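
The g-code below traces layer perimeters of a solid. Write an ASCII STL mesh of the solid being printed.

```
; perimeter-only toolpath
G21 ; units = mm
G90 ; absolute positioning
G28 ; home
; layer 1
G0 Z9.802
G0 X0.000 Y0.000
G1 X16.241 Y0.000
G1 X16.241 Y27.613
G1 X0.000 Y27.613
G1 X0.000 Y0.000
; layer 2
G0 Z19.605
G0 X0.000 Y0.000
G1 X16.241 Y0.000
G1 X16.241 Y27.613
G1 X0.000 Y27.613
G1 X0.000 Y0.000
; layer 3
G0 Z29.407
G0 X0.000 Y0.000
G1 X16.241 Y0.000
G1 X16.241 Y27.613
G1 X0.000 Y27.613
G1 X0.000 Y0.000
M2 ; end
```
solid part
  facet normal 0.0000 0.0000 -1.0000
    outer loop
      vertex 16.241 27.613 0.000
      vertex 16.241 0.000 0.000
      vertex 0.000 0.000 0.000
    endloop
  endfacet
  facet normal 0.0000 0.0000 -1.0000
    outer loop
      vertex 0.000 27.613 0.000
      vertex 16.241 27.613 0.000
      vertex 0.000 0.000 0.000
    endloop
  endfacet
  facet normal 0.0000 0.0000 1.0000
    outer loop
      vertex 0.000 0.000 29.407
      vertex 16.241 0.000 29.407
      vertex 16.241 27.613 29.407
    endloop
  endfacet
  facet normal 0.0000 0.0000 1.0000
    outer loop
      vertex 0.000 0.000 29.407
      vertex 16.241 27.613 29.407
      vertex 0.000 27.613 29.407
    endloop
  endfacet
  facet normal 0.0000 -1.0000 0.0000
    outer loop
      vertex 0.000 0.000 0.000
      vertex 16.241 0.000 0.000
      vertex 16.241 0.000 29.407
    endloop
  endfacet
  facet normal 0.0000 -1.0000 0.0000
    outer loop
      vertex 0.000 0.000 0.000
      vertex 16.241 0.000 29.407
      vertex 0.000 0.000 29.407
    endloop
  endfacet
  facet normal 0.0000 1.0000 0.0000
    outer loop
      vertex 16.241 27.613 29.407
      vertex 16.241 27.613 0.000
      vertex 0.000 27.613 0.000
    endloop
  endfacet
  facet normal 0.0000 1.0000 0.0000
    outer loop
      vertex 0.000 27.613 29.407
      vertex 16.241 27.613 29.407
      vertex 0.000 27.613 0.000
    endloop
  endfacet
  facet normal -1.0000 0.0000 0.0000
    outer loop
      vertex 0.000 27.613 29.407
      vertex 0.000 27.613 0.000
      vertex 0.000 0.000 0.000
    endloop
  endfacet
  facet normal -1.0000 0.0000 0.0000
    outer loop
      vertex 0.000 0.000 29.407
      vertex 0.000 27.613 29.407
      vertex 0.000 0.000 0.000
    endloop
  endfacet
  facet normal 1.0000 0.0000 0.0000
    outer loop
      vertex 16.241 0.000 0.000
      vertex 16.241 27.613 0.000
      vertex 16.241 27.613 29.407
    endloop
  endfacet
  facet normal 1.0000 0.0000 0.0000
    outer loop
      vertex 16.241 0.000 0.000
      vertex 16.241 27.613 29.407
      vertex 16.241 0.000 29.407
    endloop
  endfacet
endsolid part

The G0 Z moves step by Δz≈9.802 mm. Every layer's G1 loop is the same polygon, so the solid is a straight extrusion of it from z=0 to z≈29.4. Closing with flat bottom and top caps and triangulating gives 12 facets — a rectangular box, roughly 16.2 × 27.6 mm footprint and 29.4 mm tall.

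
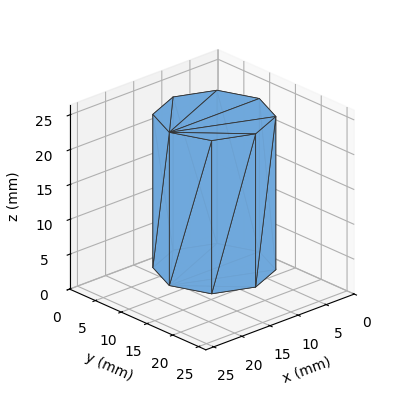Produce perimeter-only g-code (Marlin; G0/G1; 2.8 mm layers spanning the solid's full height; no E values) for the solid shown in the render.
Reading the render: the shape is a regular 8-sided prism (a cylinder approximated with 8 flat sides), circumscribed radius ≈ 8 mm, height ≈ 22 mm (dimensions read to the nearest mm from the axis ticks). For the g-code, the solid's height is divided into equal slices at the stated Δz and each level perimeter traced with G1 moves after a G0 lift.

; perimeter-only toolpath
G21 ; units = mm
G90 ; absolute positioning
G28 ; home
; layer 1
G0 Z2.8
G0 X16.0 Y8.0
G1 X13.7 Y13.7
G1 X8.0 Y16.0
G1 X2.3 Y13.7
G1 X0.0 Y8.0
G1 X2.3 Y2.3
G1 X8.0 Y0.0
G1 X13.7 Y2.3
G1 X16.0 Y8.0
; layer 2
G0 Z5.5
G0 X16.0 Y8.0
G1 X13.7 Y13.7
G1 X8.0 Y16.0
G1 X2.3 Y13.7
G1 X0.0 Y8.0
G1 X2.3 Y2.3
G1 X8.0 Y0.0
G1 X13.7 Y2.3
G1 X16.0 Y8.0
; layer 3
G0 Z8.2
G0 X16.0 Y8.0
G1 X13.7 Y13.7
G1 X8.0 Y16.0
G1 X2.3 Y13.7
G1 X0.0 Y8.0
G1 X2.3 Y2.3
G1 X8.0 Y0.0
G1 X13.7 Y2.3
G1 X16.0 Y8.0
; layer 4
G0 Z11.0
G0 X16.0 Y8.0
G1 X13.7 Y13.7
G1 X8.0 Y16.0
G1 X2.3 Y13.7
G1 X0.0 Y8.0
G1 X2.3 Y2.3
G1 X8.0 Y0.0
G1 X13.7 Y2.3
G1 X16.0 Y8.0
; layer 5
G0 Z13.8
G0 X16.0 Y8.0
G1 X13.7 Y13.7
G1 X8.0 Y16.0
G1 X2.3 Y13.7
G1 X0.0 Y8.0
G1 X2.3 Y2.3
G1 X8.0 Y0.0
G1 X13.7 Y2.3
G1 X16.0 Y8.0
; layer 6
G0 Z16.5
G0 X16.0 Y8.0
G1 X13.7 Y13.7
G1 X8.0 Y16.0
G1 X2.3 Y13.7
G1 X0.0 Y8.0
G1 X2.3 Y2.3
G1 X8.0 Y0.0
G1 X13.7 Y2.3
G1 X16.0 Y8.0
; layer 7
G0 Z19.2
G0 X16.0 Y8.0
G1 X13.7 Y13.7
G1 X8.0 Y16.0
G1 X2.3 Y13.7
G1 X0.0 Y8.0
G1 X2.3 Y2.3
G1 X8.0 Y0.0
G1 X13.7 Y2.3
G1 X16.0 Y8.0
; layer 8
G0 Z22.0
G0 X16.0 Y8.0
G1 X13.7 Y13.7
G1 X8.0 Y16.0
G1 X2.3 Y13.7
G1 X0.0 Y8.0
G1 X2.3 Y2.3
G1 X8.0 Y0.0
G1 X13.7 Y2.3
G1 X16.0 Y8.0
M2 ; end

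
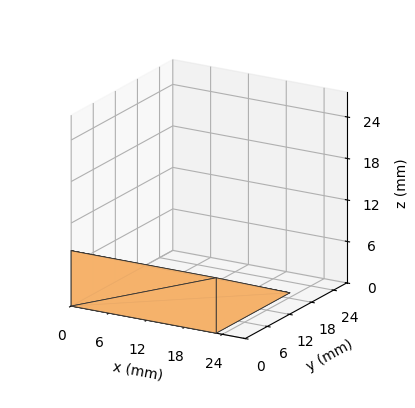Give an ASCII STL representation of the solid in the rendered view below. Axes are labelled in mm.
Reading the render: the shape is a wedge (ramp): 23 × 20 mm base, rising to 8 mm along the y=0 edge and sloping linearly to z=0 at y=20 (dimensions read to the nearest mm from the axis ticks). For the STL, each face is triangulated and given an outward normal.

solid part
  facet normal 0.0000 0.0000 -1.0000
    outer loop
      vertex 23.000 20.000 0.000
      vertex 23.000 0.000 0.000
      vertex 0.000 0.000 0.000
    endloop
  endfacet
  facet normal 0.0000 0.0000 -1.0000
    outer loop
      vertex 0.000 20.000 0.000
      vertex 23.000 20.000 0.000
      vertex 0.000 0.000 0.000
    endloop
  endfacet
  facet normal 0.0000 -1.0000 0.0000
    outer loop
      vertex 0.000 0.000 0.000
      vertex 23.000 0.000 0.000
      vertex 23.000 0.000 8.000
    endloop
  endfacet
  facet normal 0.0000 -1.0000 0.0000
    outer loop
      vertex 0.000 0.000 0.000
      vertex 23.000 0.000 8.000
      vertex 0.000 0.000 8.000
    endloop
  endfacet
  facet normal 0.0000 0.3714 0.9285
    outer loop
      vertex 0.000 0.000 8.000
      vertex 23.000 0.000 8.000
      vertex 23.000 20.000 0.000
    endloop
  endfacet
  facet normal 0.0000 0.3714 0.9285
    outer loop
      vertex 0.000 0.000 8.000
      vertex 23.000 20.000 0.000
      vertex 0.000 20.000 0.000
    endloop
  endfacet
  facet normal -1.0000 0.0000 0.0000
    outer loop
      vertex 0.000 0.000 8.000
      vertex 0.000 20.000 0.000
      vertex 0.000 0.000 0.000
    endloop
  endfacet
  facet normal 1.0000 0.0000 0.0000
    outer loop
      vertex 23.000 0.000 0.000
      vertex 23.000 20.000 0.000
      vertex 23.000 0.000 8.000
    endloop
  endfacet
endsolid part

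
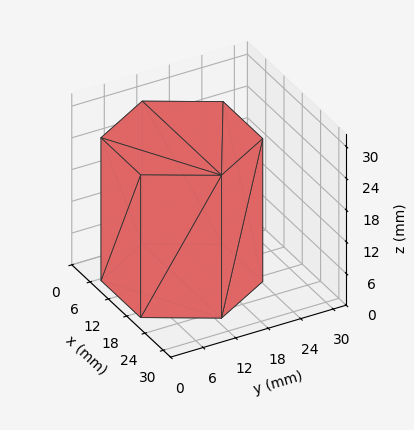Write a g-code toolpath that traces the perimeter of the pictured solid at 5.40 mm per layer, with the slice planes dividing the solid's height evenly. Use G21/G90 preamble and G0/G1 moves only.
Reading the render: the shape is a regular 6-sided prism (a cylinder approximated with 6 flat sides), circumscribed radius ≈ 13 mm, height ≈ 27 mm (dimensions read to the nearest mm from the axis ticks). For the g-code, the solid's height is divided into equal slices at the stated Δz and each level perimeter traced with G1 moves after a G0 lift.

; perimeter-only toolpath
G21 ; units = mm
G90 ; absolute positioning
G28 ; home
; layer 1
G0 Z5.40
G0 X26.00 Y13.00
G1 X19.50 Y24.26
G1 X6.50 Y24.26
G1 X0.00 Y13.00
G1 X6.50 Y1.74
G1 X19.50 Y1.74
G1 X26.00 Y13.00
; layer 2
G0 Z10.80
G0 X26.00 Y13.00
G1 X19.50 Y24.26
G1 X6.50 Y24.26
G1 X0.00 Y13.00
G1 X6.50 Y1.74
G1 X19.50 Y1.74
G1 X26.00 Y13.00
; layer 3
G0 Z16.20
G0 X26.00 Y13.00
G1 X19.50 Y24.26
G1 X6.50 Y24.26
G1 X0.00 Y13.00
G1 X6.50 Y1.74
G1 X19.50 Y1.74
G1 X26.00 Y13.00
; layer 4
G0 Z21.60
G0 X26.00 Y13.00
G1 X19.50 Y24.26
G1 X6.50 Y24.26
G1 X0.00 Y13.00
G1 X6.50 Y1.74
G1 X19.50 Y1.74
G1 X26.00 Y13.00
; layer 5
G0 Z27.00
G0 X26.00 Y13.00
G1 X19.50 Y24.26
G1 X6.50 Y24.26
G1 X0.00 Y13.00
G1 X6.50 Y1.74
G1 X19.50 Y1.74
G1 X26.00 Y13.00
M2 ; end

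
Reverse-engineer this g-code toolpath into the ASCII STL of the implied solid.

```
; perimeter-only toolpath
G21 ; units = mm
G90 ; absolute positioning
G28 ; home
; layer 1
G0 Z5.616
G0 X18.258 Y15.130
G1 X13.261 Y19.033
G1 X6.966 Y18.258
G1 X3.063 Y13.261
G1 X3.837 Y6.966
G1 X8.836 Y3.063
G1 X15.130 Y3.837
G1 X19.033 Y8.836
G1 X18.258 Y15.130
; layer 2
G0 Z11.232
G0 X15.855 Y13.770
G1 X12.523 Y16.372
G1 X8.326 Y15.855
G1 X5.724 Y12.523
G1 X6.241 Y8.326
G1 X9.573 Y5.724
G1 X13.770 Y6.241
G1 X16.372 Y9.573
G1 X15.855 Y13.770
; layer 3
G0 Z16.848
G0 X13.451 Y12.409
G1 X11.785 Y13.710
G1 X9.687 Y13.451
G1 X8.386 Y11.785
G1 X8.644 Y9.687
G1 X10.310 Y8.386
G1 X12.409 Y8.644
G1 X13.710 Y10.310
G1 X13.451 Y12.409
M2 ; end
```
solid part
  facet normal 0.0000 0.0000 -1.0000
    outer loop
      vertex 5.605 20.662 0.000
      vertex 13.998 21.695 0.000
      vertex 20.662 16.491 0.000
    endloop
  endfacet
  facet normal 0.0000 0.0000 -1.0000
    outer loop
      vertex 0.401 13.998 0.000
      vertex 5.605 20.662 0.000
      vertex 20.662 16.491 0.000
    endloop
  endfacet
  facet normal 0.0000 0.0000 -1.0000
    outer loop
      vertex 1.434 5.605 0.000
      vertex 0.401 13.998 0.000
      vertex 20.662 16.491 0.000
    endloop
  endfacet
  facet normal 0.0000 0.0000 -1.0000
    outer loop
      vertex 8.098 0.401 0.000
      vertex 1.434 5.605 0.000
      vertex 20.662 16.491 0.000
    endloop
  endfacet
  facet normal 0.0000 0.0000 -1.0000
    outer loop
      vertex 16.491 1.434 0.000
      vertex 8.098 0.401 0.000
      vertex 20.662 16.491 0.000
    endloop
  endfacet
  facet normal 0.0000 0.0000 -1.0000
    outer loop
      vertex 21.695 8.098 0.000
      vertex 16.491 1.434 0.000
      vertex 20.662 16.491 0.000
    endloop
  endfacet
  facet normal 0.5603 0.7176 0.4137
    outer loop
      vertex 20.662 16.491 0.000
      vertex 13.998 21.695 0.000
      vertex 11.048 11.048 22.464
    endloop
  endfacet
  facet normal -0.1112 0.9036 0.4137
    outer loop
      vertex 13.998 21.695 0.000
      vertex 5.605 20.662 0.000
      vertex 11.048 11.048 22.464
    endloop
  endfacet
  facet normal -0.7176 0.5603 0.4137
    outer loop
      vertex 5.605 20.662 0.000
      vertex 0.401 13.998 0.000
      vertex 11.048 11.048 22.464
    endloop
  endfacet
  facet normal -0.9036 -0.1112 0.4137
    outer loop
      vertex 0.401 13.998 0.000
      vertex 1.434 5.605 0.000
      vertex 11.048 11.048 22.464
    endloop
  endfacet
  facet normal -0.5603 -0.7176 0.4137
    outer loop
      vertex 1.434 5.605 0.000
      vertex 8.098 0.401 0.000
      vertex 11.048 11.048 22.464
    endloop
  endfacet
  facet normal 0.1112 -0.9036 0.4137
    outer loop
      vertex 8.098 0.401 0.000
      vertex 16.491 1.434 0.000
      vertex 11.048 11.048 22.464
    endloop
  endfacet
  facet normal 0.7176 -0.5603 0.4137
    outer loop
      vertex 16.491 1.434 0.000
      vertex 21.695 8.098 0.000
      vertex 11.048 11.048 22.464
    endloop
  endfacet
  facet normal 0.9036 0.1112 0.4137
    outer loop
      vertex 21.695 8.098 0.000
      vertex 20.662 16.491 0.000
      vertex 11.048 11.048 22.464
    endloop
  endfacet
endsolid part

The G0 Z moves step by Δz≈5.616 mm. The G1 loops shrink linearly with z, so the solid tapers from its base footprint up to z≈22.5. Closing with a flat bottom cap and the tapered top and triangulating gives 14 facets — a regular 8-sided pyramid, base circumscribed radius ≈ 11 mm, apex at z ≈ 22.5 mm.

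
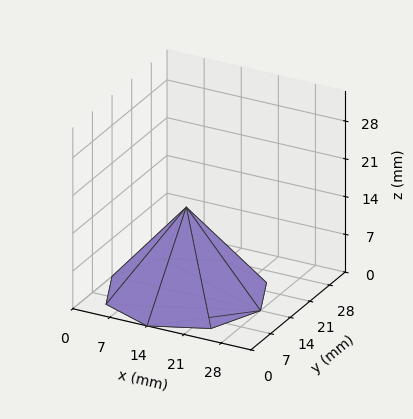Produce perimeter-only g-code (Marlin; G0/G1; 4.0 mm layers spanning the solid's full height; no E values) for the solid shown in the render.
Reading the render: the shape is a regular 8-sided pyramid, base circumscribed radius ≈ 14 mm, apex at z ≈ 16 mm (dimensions read to the nearest mm from the axis ticks). For the g-code, the solid's height is divided into equal slices at the stated Δz and each level perimeter traced with G1 moves after a G0 lift.

; perimeter-only toolpath
G21 ; units = mm
G90 ; absolute positioning
G28 ; home
; layer 1
G0 Z4.0
G0 X24.5 Y14.0
G1 X21.4 Y21.4
G1 X14.0 Y24.5
G1 X6.6 Y21.4
G1 X3.5 Y14.0
G1 X6.6 Y6.6
G1 X14.0 Y3.5
G1 X21.4 Y6.6
G1 X24.5 Y14.0
; layer 2
G0 Z8.0
G0 X21.0 Y14.0
G1 X18.9 Y18.9
G1 X14.0 Y21.0
G1 X9.1 Y18.9
G1 X7.0 Y14.0
G1 X9.1 Y9.1
G1 X14.0 Y7.0
G1 X18.9 Y9.1
G1 X21.0 Y14.0
; layer 3
G0 Z12.0
G0 X17.5 Y14.0
G1 X16.5 Y16.5
G1 X14.0 Y17.5
G1 X11.5 Y16.5
G1 X10.5 Y14.0
G1 X11.5 Y11.5
G1 X14.0 Y10.5
G1 X16.5 Y11.5
G1 X17.5 Y14.0
M2 ; end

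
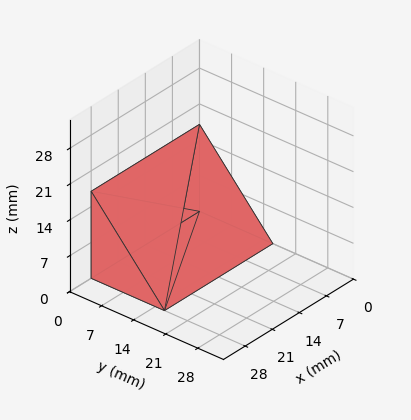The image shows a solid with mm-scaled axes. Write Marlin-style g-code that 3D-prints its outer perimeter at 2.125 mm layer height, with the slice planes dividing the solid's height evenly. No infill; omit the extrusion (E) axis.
Reading the render: the shape is a wedge (ramp): 28 × 16 mm base, rising to 17 mm along the y=0 edge and sloping linearly to z=0 at y=16 (dimensions read to the nearest mm from the axis ticks). For the g-code, the solid's height is divided into equal slices at the stated Δz and each level perimeter traced with G1 moves after a G0 lift.

; perimeter-only toolpath
G21 ; units = mm
G90 ; absolute positioning
G28 ; home
; layer 1
G0 Z2.125
G0 X0.000 Y0.000
G1 X28.000 Y0.000
G1 X28.000 Y14.000
G1 X0.000 Y14.000
G1 X0.000 Y0.000
; layer 2
G0 Z4.250
G0 X0.000 Y0.000
G1 X28.000 Y0.000
G1 X28.000 Y12.000
G1 X0.000 Y12.000
G1 X0.000 Y0.000
; layer 3
G0 Z6.375
G0 X0.000 Y0.000
G1 X28.000 Y0.000
G1 X28.000 Y10.000
G1 X0.000 Y10.000
G1 X0.000 Y0.000
; layer 4
G0 Z8.500
G0 X0.000 Y0.000
G1 X28.000 Y0.000
G1 X28.000 Y8.000
G1 X0.000 Y8.000
G1 X0.000 Y0.000
; layer 5
G0 Z10.625
G0 X0.000 Y0.000
G1 X28.000 Y0.000
G1 X28.000 Y6.000
G1 X0.000 Y6.000
G1 X0.000 Y0.000
; layer 6
G0 Z12.750
G0 X0.000 Y0.000
G1 X28.000 Y0.000
G1 X28.000 Y4.000
G1 X0.000 Y4.000
G1 X0.000 Y0.000
; layer 7
G0 Z14.875
G0 X0.000 Y0.000
G1 X28.000 Y0.000
G1 X28.000 Y2.000
G1 X0.000 Y2.000
G1 X0.000 Y0.000
M2 ; end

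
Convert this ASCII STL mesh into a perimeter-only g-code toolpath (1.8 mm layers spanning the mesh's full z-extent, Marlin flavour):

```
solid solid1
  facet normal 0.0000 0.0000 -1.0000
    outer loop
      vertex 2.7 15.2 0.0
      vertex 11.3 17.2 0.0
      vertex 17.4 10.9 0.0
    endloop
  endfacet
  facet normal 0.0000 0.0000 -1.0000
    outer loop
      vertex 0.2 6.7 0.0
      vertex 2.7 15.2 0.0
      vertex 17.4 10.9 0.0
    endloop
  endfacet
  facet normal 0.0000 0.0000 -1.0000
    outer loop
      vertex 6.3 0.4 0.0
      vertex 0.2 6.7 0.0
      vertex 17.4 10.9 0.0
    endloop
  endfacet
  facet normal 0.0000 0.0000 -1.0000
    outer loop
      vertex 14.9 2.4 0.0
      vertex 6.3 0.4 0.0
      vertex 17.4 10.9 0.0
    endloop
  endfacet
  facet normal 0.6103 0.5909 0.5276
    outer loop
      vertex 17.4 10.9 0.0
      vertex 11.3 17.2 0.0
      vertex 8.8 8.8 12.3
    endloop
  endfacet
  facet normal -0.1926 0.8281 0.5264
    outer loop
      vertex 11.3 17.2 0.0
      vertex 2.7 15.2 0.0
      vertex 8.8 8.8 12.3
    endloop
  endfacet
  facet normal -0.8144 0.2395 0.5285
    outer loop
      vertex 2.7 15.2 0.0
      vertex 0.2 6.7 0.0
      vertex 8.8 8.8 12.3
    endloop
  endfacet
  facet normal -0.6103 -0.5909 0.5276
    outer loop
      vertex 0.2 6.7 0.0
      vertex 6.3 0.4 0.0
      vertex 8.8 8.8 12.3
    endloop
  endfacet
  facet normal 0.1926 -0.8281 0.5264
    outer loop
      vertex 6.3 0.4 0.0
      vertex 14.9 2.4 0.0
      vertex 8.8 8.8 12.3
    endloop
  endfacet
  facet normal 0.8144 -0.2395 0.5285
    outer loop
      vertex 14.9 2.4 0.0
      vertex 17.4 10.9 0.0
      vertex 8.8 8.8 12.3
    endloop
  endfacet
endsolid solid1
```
; perimeter-only toolpath
G21 ; units = mm
G90 ; absolute positioning
G28 ; home
; layer 1
G0 Z1.8
G0 X16.2 Y10.6
G1 X10.9 Y16.0
G1 X3.6 Y14.3
G1 X1.4 Y7.0
G1 X6.7 Y1.6
G1 X14.0 Y3.3
G1 X16.2 Y10.6
; layer 2
G0 Z3.5
G0 X14.9 Y10.3
G1 X10.6 Y14.8
G1 X4.4 Y13.4
G1 X2.7 Y7.3
G1 X7.0 Y2.8
G1 X13.2 Y4.2
G1 X14.9 Y10.3
; layer 3
G0 Z5.3
G0 X13.7 Y10.0
G1 X10.2 Y13.6
G1 X5.3 Y12.5
G1 X3.9 Y7.6
G1 X7.4 Y4.0
G1 X12.3 Y5.1
G1 X13.7 Y10.0
; layer 4
G0 Z7.0
G0 X12.5 Y9.7
G1 X9.9 Y12.4
G1 X6.2 Y11.5
G1 X5.1 Y7.9
G1 X7.7 Y5.2
G1 X11.4 Y6.1
G1 X12.5 Y9.7
; layer 5
G0 Z8.8
G0 X11.3 Y9.4
G1 X9.5 Y11.2
G1 X7.1 Y10.6
G1 X6.3 Y8.2
G1 X8.1 Y6.4
G1 X10.5 Y7.0
G1 X11.3 Y9.4
; layer 6
G0 Z10.5
G0 X10.0 Y9.1
G1 X9.2 Y10.0
G1 X7.9 Y9.7
G1 X7.6 Y8.5
G1 X8.4 Y7.6
G1 X9.7 Y7.9
G1 X10.0 Y9.1
M2 ; end

The solid is a regular 6-sided pyramid, base circumscribed radius ≈ 8.8 mm, apex at z ≈ 12.3 mm. Slicing at Δz = 1.8 mm — 7 equal slices spanning the solid's height, so layer i sits at z = i·h/7 — gives 6 non-empty perimeters. Each is a 6-segment closed polygon; G0 lifts to the layer z and rapids to the start vertex, then G1 traces the edges. The cross-section shrinks linearly with z (the slice at the apex is degenerate and omitted).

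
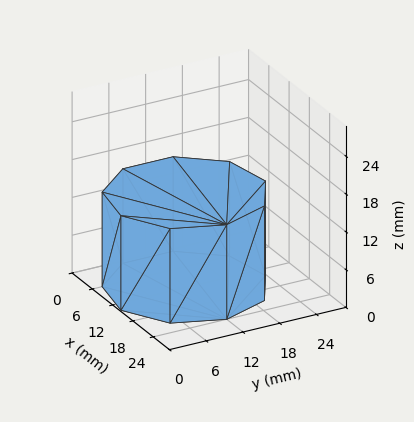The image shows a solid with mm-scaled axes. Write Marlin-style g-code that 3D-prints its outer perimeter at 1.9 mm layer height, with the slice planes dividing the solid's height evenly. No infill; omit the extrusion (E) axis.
Reading the render: the shape is a regular 9-sided prism (a cylinder approximated with 9 flat sides), circumscribed radius ≈ 12 mm, height ≈ 15 mm (dimensions read to the nearest mm from the axis ticks). For the g-code, the solid's height is divided into equal slices at the stated Δz and each level perimeter traced with G1 moves after a G0 lift.

; perimeter-only toolpath
G21 ; units = mm
G90 ; absolute positioning
G28 ; home
; layer 1
G0 Z1.9
G0 X24.0 Y12.0
G1 X21.2 Y19.7
G1 X14.1 Y23.8
G1 X6.0 Y22.4
G1 X0.7 Y16.1
G1 X0.7 Y7.9
G1 X6.0 Y1.6
G1 X14.1 Y0.2
G1 X21.2 Y4.3
G1 X24.0 Y12.0
; layer 2
G0 Z3.8
G0 X24.0 Y12.0
G1 X21.2 Y19.7
G1 X14.1 Y23.8
G1 X6.0 Y22.4
G1 X0.7 Y16.1
G1 X0.7 Y7.9
G1 X6.0 Y1.6
G1 X14.1 Y0.2
G1 X21.2 Y4.3
G1 X24.0 Y12.0
; layer 3
G0 Z5.6
G0 X24.0 Y12.0
G1 X21.2 Y19.7
G1 X14.1 Y23.8
G1 X6.0 Y22.4
G1 X0.7 Y16.1
G1 X0.7 Y7.9
G1 X6.0 Y1.6
G1 X14.1 Y0.2
G1 X21.2 Y4.3
G1 X24.0 Y12.0
; layer 4
G0 Z7.5
G0 X24.0 Y12.0
G1 X21.2 Y19.7
G1 X14.1 Y23.8
G1 X6.0 Y22.4
G1 X0.7 Y16.1
G1 X0.7 Y7.9
G1 X6.0 Y1.6
G1 X14.1 Y0.2
G1 X21.2 Y4.3
G1 X24.0 Y12.0
; layer 5
G0 Z9.4
G0 X24.0 Y12.0
G1 X21.2 Y19.7
G1 X14.1 Y23.8
G1 X6.0 Y22.4
G1 X0.7 Y16.1
G1 X0.7 Y7.9
G1 X6.0 Y1.6
G1 X14.1 Y0.2
G1 X21.2 Y4.3
G1 X24.0 Y12.0
; layer 6
G0 Z11.2
G0 X24.0 Y12.0
G1 X21.2 Y19.7
G1 X14.1 Y23.8
G1 X6.0 Y22.4
G1 X0.7 Y16.1
G1 X0.7 Y7.9
G1 X6.0 Y1.6
G1 X14.1 Y0.2
G1 X21.2 Y4.3
G1 X24.0 Y12.0
; layer 7
G0 Z13.1
G0 X24.0 Y12.0
G1 X21.2 Y19.7
G1 X14.1 Y23.8
G1 X6.0 Y22.4
G1 X0.7 Y16.1
G1 X0.7 Y7.9
G1 X6.0 Y1.6
G1 X14.1 Y0.2
G1 X21.2 Y4.3
G1 X24.0 Y12.0
; layer 8
G0 Z15.0
G0 X24.0 Y12.0
G1 X21.2 Y19.7
G1 X14.1 Y23.8
G1 X6.0 Y22.4
G1 X0.7 Y16.1
G1 X0.7 Y7.9
G1 X6.0 Y1.6
G1 X14.1 Y0.2
G1 X21.2 Y4.3
G1 X24.0 Y12.0
M2 ; end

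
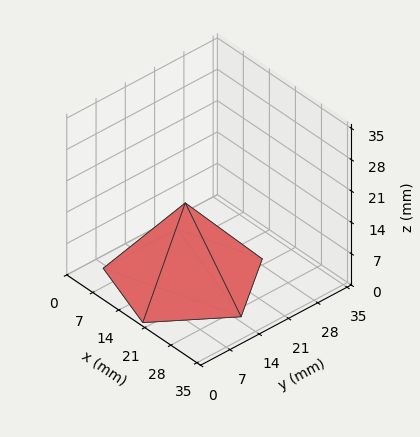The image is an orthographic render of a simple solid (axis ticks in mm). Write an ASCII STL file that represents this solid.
Reading the render: the shape is a regular 5-sided pyramid, base circumscribed radius ≈ 15 mm, apex at z ≈ 17 mm (dimensions read to the nearest mm from the axis ticks). For the STL, each face is triangulated and given an outward normal.

solid part
  facet normal 0.0000 0.0000 -1.0000
    outer loop
      vertex 2.86 23.82 0.00
      vertex 19.64 29.27 0.00
      vertex 30.00 15.00 0.00
    endloop
  endfacet
  facet normal 0.0000 0.0000 -1.0000
    outer loop
      vertex 2.86 6.18 0.00
      vertex 2.86 23.82 0.00
      vertex 30.00 15.00 0.00
    endloop
  endfacet
  facet normal 0.0000 0.0000 -1.0000
    outer loop
      vertex 19.64 0.73 0.00
      vertex 2.86 6.18 0.00
      vertex 30.00 15.00 0.00
    endloop
  endfacet
  facet normal 0.6586 0.4781 0.5811
    outer loop
      vertex 30.00 15.00 0.00
      vertex 19.64 29.27 0.00
      vertex 15.00 15.00 17.00
    endloop
  endfacet
  facet normal -0.2514 0.7740 0.5811
    outer loop
      vertex 19.64 29.27 0.00
      vertex 2.86 23.82 0.00
      vertex 15.00 15.00 17.00
    endloop
  endfacet
  facet normal -0.8138 0.0000 0.5811
    outer loop
      vertex 2.86 23.82 0.00
      vertex 2.86 6.18 0.00
      vertex 15.00 15.00 17.00
    endloop
  endfacet
  facet normal -0.2514 -0.7740 0.5811
    outer loop
      vertex 2.86 6.18 0.00
      vertex 19.64 0.73 0.00
      vertex 15.00 15.00 17.00
    endloop
  endfacet
  facet normal 0.6586 -0.4781 0.5811
    outer loop
      vertex 19.64 0.73 0.00
      vertex 30.00 15.00 0.00
      vertex 15.00 15.00 17.00
    endloop
  endfacet
endsolid part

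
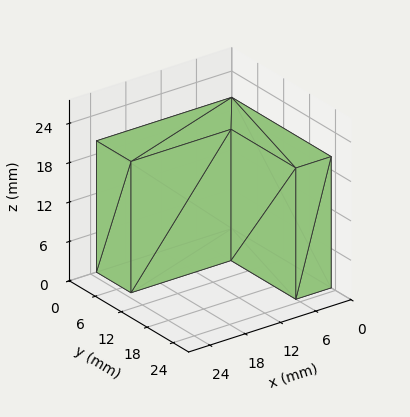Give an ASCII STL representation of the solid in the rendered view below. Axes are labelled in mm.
Reading the render: the shape is an L-shaped prism: outer 23 × 23 mm, arm thicknesses ≈ 8 mm (horizontal) and 6 mm (vertical), extruded 20 mm in z (dimensions read to the nearest mm from the axis ticks). For the STL, each face is triangulated and given an outward normal.

solid part
  facet normal 0.0000 0.0000 -1.0000
    outer loop
      vertex 23.00 8.00 0.00
      vertex 23.00 0.00 0.00
      vertex 0.00 0.00 0.00
    endloop
  endfacet
  facet normal 0.0000 0.0000 -1.0000
    outer loop
      vertex 6.00 8.00 0.00
      vertex 23.00 8.00 0.00
      vertex 0.00 0.00 0.00
    endloop
  endfacet
  facet normal 0.0000 0.0000 -1.0000
    outer loop
      vertex 6.00 23.00 0.00
      vertex 6.00 8.00 0.00
      vertex 0.00 0.00 0.00
    endloop
  endfacet
  facet normal 0.0000 0.0000 -1.0000
    outer loop
      vertex 0.00 23.00 0.00
      vertex 6.00 23.00 0.00
      vertex 0.00 0.00 0.00
    endloop
  endfacet
  facet normal 0.0000 0.0000 1.0000
    outer loop
      vertex 0.00 0.00 20.00
      vertex 23.00 0.00 20.00
      vertex 23.00 8.00 20.00
    endloop
  endfacet
  facet normal 0.0000 0.0000 1.0000
    outer loop
      vertex 0.00 0.00 20.00
      vertex 23.00 8.00 20.00
      vertex 6.00 8.00 20.00
    endloop
  endfacet
  facet normal 0.0000 0.0000 1.0000
    outer loop
      vertex 0.00 0.00 20.00
      vertex 6.00 8.00 20.00
      vertex 6.00 23.00 20.00
    endloop
  endfacet
  facet normal 0.0000 0.0000 1.0000
    outer loop
      vertex 0.00 0.00 20.00
      vertex 6.00 23.00 20.00
      vertex 0.00 23.00 20.00
    endloop
  endfacet
  facet normal 0.0000 -1.0000 0.0000
    outer loop
      vertex 0.00 0.00 0.00
      vertex 23.00 0.00 0.00
      vertex 23.00 0.00 20.00
    endloop
  endfacet
  facet normal 0.0000 -1.0000 0.0000
    outer loop
      vertex 0.00 0.00 0.00
      vertex 23.00 0.00 20.00
      vertex 0.00 0.00 20.00
    endloop
  endfacet
  facet normal 1.0000 0.0000 0.0000
    outer loop
      vertex 23.00 0.00 0.00
      vertex 23.00 8.00 0.00
      vertex 23.00 8.00 20.00
    endloop
  endfacet
  facet normal 1.0000 0.0000 0.0000
    outer loop
      vertex 23.00 0.00 0.00
      vertex 23.00 8.00 20.00
      vertex 23.00 0.00 20.00
    endloop
  endfacet
  facet normal 0.0000 1.0000 0.0000
    outer loop
      vertex 23.00 8.00 0.00
      vertex 6.00 8.00 0.00
      vertex 6.00 8.00 20.00
    endloop
  endfacet
  facet normal 0.0000 1.0000 0.0000
    outer loop
      vertex 23.00 8.00 0.00
      vertex 6.00 8.00 20.00
      vertex 23.00 8.00 20.00
    endloop
  endfacet
  facet normal 1.0000 0.0000 0.0000
    outer loop
      vertex 6.00 8.00 0.00
      vertex 6.00 23.00 0.00
      vertex 6.00 23.00 20.00
    endloop
  endfacet
  facet normal 1.0000 0.0000 0.0000
    outer loop
      vertex 6.00 8.00 0.00
      vertex 6.00 23.00 20.00
      vertex 6.00 8.00 20.00
    endloop
  endfacet
  facet normal 0.0000 1.0000 0.0000
    outer loop
      vertex 6.00 23.00 0.00
      vertex 0.00 23.00 0.00
      vertex 0.00 23.00 20.00
    endloop
  endfacet
  facet normal 0.0000 1.0000 0.0000
    outer loop
      vertex 6.00 23.00 0.00
      vertex 0.00 23.00 20.00
      vertex 6.00 23.00 20.00
    endloop
  endfacet
  facet normal -1.0000 0.0000 0.0000
    outer loop
      vertex 0.00 23.00 0.00
      vertex 0.00 0.00 0.00
      vertex 0.00 0.00 20.00
    endloop
  endfacet
  facet normal -1.0000 0.0000 0.0000
    outer loop
      vertex 0.00 23.00 0.00
      vertex 0.00 0.00 20.00
      vertex 0.00 23.00 20.00
    endloop
  endfacet
endsolid part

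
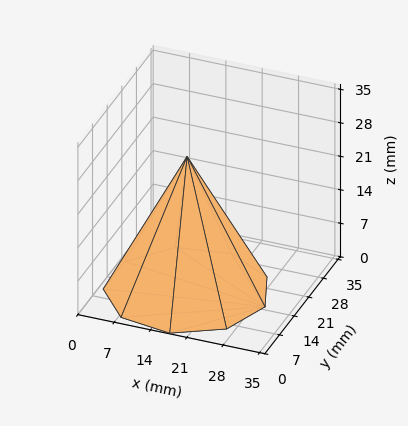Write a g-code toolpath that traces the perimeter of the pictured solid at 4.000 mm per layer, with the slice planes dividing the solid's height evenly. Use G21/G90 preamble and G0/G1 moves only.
Reading the render: the shape is a regular 9-sided pyramid, base circumscribed radius ≈ 15 mm, apex at z ≈ 28 mm (dimensions read to the nearest mm from the axis ticks). For the g-code, the solid's height is divided into equal slices at the stated Δz and each level perimeter traced with G1 moves after a G0 lift.

; perimeter-only toolpath
G21 ; units = mm
G90 ; absolute positioning
G28 ; home
; layer 1
G0 Z4.000
G0 X27.857 Y15.000
G1 X24.849 Y23.265
G1 X17.233 Y27.662
G1 X8.571 Y26.134
G1 X2.919 Y19.397
G1 X2.919 Y10.603
G1 X8.571 Y3.866
G1 X17.233 Y2.338
G1 X24.849 Y6.735
G1 X27.857 Y15.000
; layer 2
G0 Z8.000
G0 X25.714 Y15.000
G1 X23.208 Y21.887
G1 X16.861 Y25.551
G1 X9.643 Y24.279
G1 X4.932 Y18.664
G1 X4.932 Y11.336
G1 X9.643 Y5.721
G1 X16.861 Y4.449
G1 X23.208 Y8.113
G1 X25.714 Y15.000
; layer 3
G0 Z12.000
G0 X23.571 Y15.000
G1 X21.566 Y20.510
G1 X16.489 Y23.441
G1 X10.714 Y22.423
G1 X6.946 Y17.931
G1 X6.946 Y12.069
G1 X10.714 Y7.577
G1 X16.489 Y6.559
G1 X21.566 Y9.490
G1 X23.571 Y15.000
; layer 4
G0 Z16.000
G0 X21.429 Y15.000
G1 X19.925 Y19.132
G1 X16.116 Y21.331
G1 X11.786 Y20.567
G1 X8.959 Y17.199
G1 X8.959 Y12.801
G1 X11.786 Y9.433
G1 X16.116 Y8.669
G1 X19.925 Y10.868
G1 X21.429 Y15.000
; layer 5
G0 Z20.000
G0 X19.286 Y15.000
G1 X18.283 Y17.755
G1 X15.744 Y19.221
G1 X12.857 Y18.711
G1 X10.973 Y16.466
G1 X10.973 Y13.534
G1 X12.857 Y11.289
G1 X15.744 Y10.779
G1 X18.283 Y12.245
G1 X19.286 Y15.000
; layer 6
G0 Z24.000
G0 X17.143 Y15.000
G1 X16.642 Y16.377
G1 X15.372 Y17.110
G1 X13.929 Y16.856
G1 X12.986 Y15.733
G1 X12.986 Y14.267
G1 X13.929 Y13.144
G1 X15.372 Y12.890
G1 X16.642 Y13.623
G1 X17.143 Y15.000
M2 ; end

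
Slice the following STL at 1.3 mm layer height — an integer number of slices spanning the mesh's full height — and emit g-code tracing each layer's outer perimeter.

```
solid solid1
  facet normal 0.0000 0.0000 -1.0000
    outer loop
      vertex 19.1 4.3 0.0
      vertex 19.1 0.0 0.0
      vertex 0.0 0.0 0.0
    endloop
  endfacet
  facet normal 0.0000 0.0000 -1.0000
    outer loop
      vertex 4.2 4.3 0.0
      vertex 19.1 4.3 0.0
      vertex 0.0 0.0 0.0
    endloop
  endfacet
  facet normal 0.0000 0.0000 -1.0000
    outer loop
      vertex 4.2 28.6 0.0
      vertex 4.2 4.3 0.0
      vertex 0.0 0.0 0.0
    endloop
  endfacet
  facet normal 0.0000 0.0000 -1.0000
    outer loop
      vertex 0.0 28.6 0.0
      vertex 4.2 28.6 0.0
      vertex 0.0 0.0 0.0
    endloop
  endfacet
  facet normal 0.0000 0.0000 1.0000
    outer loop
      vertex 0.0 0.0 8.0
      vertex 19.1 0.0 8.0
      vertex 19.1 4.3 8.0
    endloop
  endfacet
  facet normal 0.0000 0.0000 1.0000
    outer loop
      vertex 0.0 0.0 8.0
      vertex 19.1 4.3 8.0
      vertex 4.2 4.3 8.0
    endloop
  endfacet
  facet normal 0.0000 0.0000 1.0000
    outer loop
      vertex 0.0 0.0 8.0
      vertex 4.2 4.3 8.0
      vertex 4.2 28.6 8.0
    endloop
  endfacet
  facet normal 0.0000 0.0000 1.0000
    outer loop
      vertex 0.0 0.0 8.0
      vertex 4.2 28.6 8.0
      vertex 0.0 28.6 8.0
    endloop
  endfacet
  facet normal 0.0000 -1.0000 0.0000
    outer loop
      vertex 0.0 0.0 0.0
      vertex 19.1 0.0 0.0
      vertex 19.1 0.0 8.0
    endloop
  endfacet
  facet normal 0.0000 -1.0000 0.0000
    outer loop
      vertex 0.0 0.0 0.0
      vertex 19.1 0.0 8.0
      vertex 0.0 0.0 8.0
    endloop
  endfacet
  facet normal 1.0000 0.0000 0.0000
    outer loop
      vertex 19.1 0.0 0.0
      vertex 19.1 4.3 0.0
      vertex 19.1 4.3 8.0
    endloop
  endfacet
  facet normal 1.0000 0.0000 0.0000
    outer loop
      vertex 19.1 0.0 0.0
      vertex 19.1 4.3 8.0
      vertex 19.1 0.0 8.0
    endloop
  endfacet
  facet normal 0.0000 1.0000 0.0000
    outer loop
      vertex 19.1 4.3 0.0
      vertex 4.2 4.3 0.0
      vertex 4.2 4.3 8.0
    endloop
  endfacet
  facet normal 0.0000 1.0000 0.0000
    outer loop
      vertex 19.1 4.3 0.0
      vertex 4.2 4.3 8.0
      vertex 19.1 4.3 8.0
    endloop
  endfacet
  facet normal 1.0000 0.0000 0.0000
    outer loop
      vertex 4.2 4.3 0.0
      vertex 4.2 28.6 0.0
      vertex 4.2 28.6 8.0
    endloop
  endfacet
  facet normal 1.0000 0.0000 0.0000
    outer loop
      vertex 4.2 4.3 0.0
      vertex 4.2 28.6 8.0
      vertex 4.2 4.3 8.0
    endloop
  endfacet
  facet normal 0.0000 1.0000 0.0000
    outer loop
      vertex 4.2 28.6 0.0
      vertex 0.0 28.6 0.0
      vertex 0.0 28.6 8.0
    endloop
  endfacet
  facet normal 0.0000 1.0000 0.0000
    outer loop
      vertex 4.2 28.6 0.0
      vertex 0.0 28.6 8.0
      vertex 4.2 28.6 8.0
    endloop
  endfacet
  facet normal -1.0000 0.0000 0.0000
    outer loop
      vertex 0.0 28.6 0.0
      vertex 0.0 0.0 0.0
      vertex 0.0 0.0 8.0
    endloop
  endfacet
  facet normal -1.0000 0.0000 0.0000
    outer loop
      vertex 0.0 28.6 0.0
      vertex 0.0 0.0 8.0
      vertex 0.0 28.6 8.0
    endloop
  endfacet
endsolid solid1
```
; perimeter-only toolpath
G21 ; units = mm
G90 ; absolute positioning
G28 ; home
; layer 1
G0 Z1.3
G0 X0.0 Y0.0
G1 X19.1 Y0.0
G1 X19.1 Y4.3
G1 X4.2 Y4.3
G1 X4.2 Y28.6
G1 X0.0 Y28.6
G1 X0.0 Y0.0
; layer 2
G0 Z2.7
G0 X0.0 Y0.0
G1 X19.1 Y0.0
G1 X19.1 Y4.3
G1 X4.2 Y4.3
G1 X4.2 Y28.6
G1 X0.0 Y28.6
G1 X0.0 Y0.0
; layer 3
G0 Z4.0
G0 X0.0 Y0.0
G1 X19.1 Y0.0
G1 X19.1 Y4.3
G1 X4.2 Y4.3
G1 X4.2 Y28.6
G1 X0.0 Y28.6
G1 X0.0 Y0.0
; layer 4
G0 Z5.3
G0 X0.0 Y0.0
G1 X19.1 Y0.0
G1 X19.1 Y4.3
G1 X4.2 Y4.3
G1 X4.2 Y28.6
G1 X0.0 Y28.6
G1 X0.0 Y0.0
; layer 5
G0 Z6.7
G0 X0.0 Y0.0
G1 X19.1 Y0.0
G1 X19.1 Y4.3
G1 X4.2 Y4.3
G1 X4.2 Y28.6
G1 X0.0 Y28.6
G1 X0.0 Y0.0
; layer 6
G0 Z8.0
G0 X0.0 Y0.0
G1 X19.1 Y0.0
G1 X19.1 Y4.3
G1 X4.2 Y4.3
G1 X4.2 Y28.6
G1 X0.0 Y28.6
G1 X0.0 Y0.0
M2 ; end

The solid is an L-shaped prism: outer 19.1 × 28.6 mm, arm thicknesses ≈ 4.3 mm (horizontal) and 4.2 mm (vertical), extruded 8 mm in z. Slicing at Δz = 1.3 mm — 6 equal slices spanning the solid's height, so layer i sits at z = i·h/6 — gives 6 non-empty perimeters. Each is a 6-segment closed polygon; G0 lifts to the layer z and rapids to the start vertex, then G1 traces the edges.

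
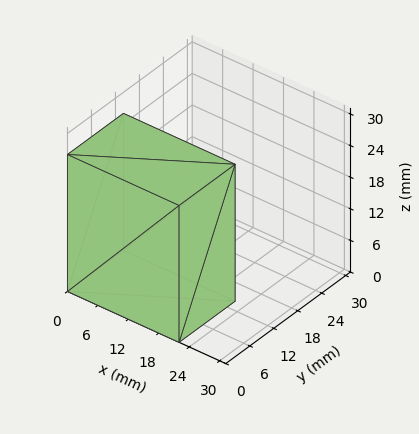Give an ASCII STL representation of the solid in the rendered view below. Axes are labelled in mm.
Reading the render: the shape is a rectangular box, roughly 22 × 14 mm footprint and 26 mm tall (dimensions read to the nearest mm from the axis ticks). For the STL, each face is triangulated and given an outward normal.

solid part
  facet normal 0.0000 0.0000 -1.0000
    outer loop
      vertex 22.00 14.00 0.00
      vertex 22.00 0.00 0.00
      vertex 0.00 0.00 0.00
    endloop
  endfacet
  facet normal 0.0000 0.0000 -1.0000
    outer loop
      vertex 0.00 14.00 0.00
      vertex 22.00 14.00 0.00
      vertex 0.00 0.00 0.00
    endloop
  endfacet
  facet normal 0.0000 0.0000 1.0000
    outer loop
      vertex 0.00 0.00 26.00
      vertex 22.00 0.00 26.00
      vertex 22.00 14.00 26.00
    endloop
  endfacet
  facet normal 0.0000 0.0000 1.0000
    outer loop
      vertex 0.00 0.00 26.00
      vertex 22.00 14.00 26.00
      vertex 0.00 14.00 26.00
    endloop
  endfacet
  facet normal 0.0000 -1.0000 0.0000
    outer loop
      vertex 0.00 0.00 0.00
      vertex 22.00 0.00 0.00
      vertex 22.00 0.00 26.00
    endloop
  endfacet
  facet normal 0.0000 -1.0000 0.0000
    outer loop
      vertex 0.00 0.00 0.00
      vertex 22.00 0.00 26.00
      vertex 0.00 0.00 26.00
    endloop
  endfacet
  facet normal 0.0000 1.0000 0.0000
    outer loop
      vertex 22.00 14.00 26.00
      vertex 22.00 14.00 0.00
      vertex 0.00 14.00 0.00
    endloop
  endfacet
  facet normal 0.0000 1.0000 0.0000
    outer loop
      vertex 0.00 14.00 26.00
      vertex 22.00 14.00 26.00
      vertex 0.00 14.00 0.00
    endloop
  endfacet
  facet normal -1.0000 0.0000 0.0000
    outer loop
      vertex 0.00 14.00 26.00
      vertex 0.00 14.00 0.00
      vertex 0.00 0.00 0.00
    endloop
  endfacet
  facet normal -1.0000 0.0000 0.0000
    outer loop
      vertex 0.00 0.00 26.00
      vertex 0.00 14.00 26.00
      vertex 0.00 0.00 0.00
    endloop
  endfacet
  facet normal 1.0000 0.0000 0.0000
    outer loop
      vertex 22.00 0.00 0.00
      vertex 22.00 14.00 0.00
      vertex 22.00 14.00 26.00
    endloop
  endfacet
  facet normal 1.0000 0.0000 0.0000
    outer loop
      vertex 22.00 0.00 0.00
      vertex 22.00 14.00 26.00
      vertex 22.00 0.00 26.00
    endloop
  endfacet
endsolid part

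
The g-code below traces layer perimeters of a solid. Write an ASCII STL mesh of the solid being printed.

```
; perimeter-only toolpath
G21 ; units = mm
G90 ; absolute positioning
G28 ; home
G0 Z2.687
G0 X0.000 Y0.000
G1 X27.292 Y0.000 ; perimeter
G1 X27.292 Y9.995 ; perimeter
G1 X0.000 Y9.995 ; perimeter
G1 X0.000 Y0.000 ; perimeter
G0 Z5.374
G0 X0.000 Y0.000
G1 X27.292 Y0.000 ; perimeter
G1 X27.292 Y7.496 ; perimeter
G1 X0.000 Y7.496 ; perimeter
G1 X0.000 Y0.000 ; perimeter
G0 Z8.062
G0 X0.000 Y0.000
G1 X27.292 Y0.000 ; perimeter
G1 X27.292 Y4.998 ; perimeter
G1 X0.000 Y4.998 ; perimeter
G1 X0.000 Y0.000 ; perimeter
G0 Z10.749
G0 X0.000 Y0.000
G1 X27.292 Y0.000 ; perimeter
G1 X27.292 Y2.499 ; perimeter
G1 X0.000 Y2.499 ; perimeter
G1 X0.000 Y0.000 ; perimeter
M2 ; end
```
solid part
  facet normal 0.0000 0.0000 -1.0000
    outer loop
      vertex 27.292 12.494 0.000
      vertex 27.292 0.000 0.000
      vertex 0.000 0.000 0.000
    endloop
  endfacet
  facet normal 0.0000 0.0000 -1.0000
    outer loop
      vertex 0.000 12.494 0.000
      vertex 27.292 12.494 0.000
      vertex 0.000 0.000 0.000
    endloop
  endfacet
  facet normal 0.0000 -1.0000 0.0000
    outer loop
      vertex 0.000 0.000 0.000
      vertex 27.292 0.000 0.000
      vertex 27.292 0.000 13.436
    endloop
  endfacet
  facet normal 0.0000 -1.0000 0.0000
    outer loop
      vertex 0.000 0.000 0.000
      vertex 27.292 0.000 13.436
      vertex 0.000 0.000 13.436
    endloop
  endfacet
  facet normal 0.0000 0.7323 0.6810
    outer loop
      vertex 0.000 0.000 13.436
      vertex 27.292 0.000 13.436
      vertex 27.292 12.494 0.000
    endloop
  endfacet
  facet normal 0.0000 0.7323 0.6810
    outer loop
      vertex 0.000 0.000 13.436
      vertex 27.292 12.494 0.000
      vertex 0.000 12.494 0.000
    endloop
  endfacet
  facet normal -1.0000 0.0000 0.0000
    outer loop
      vertex 0.000 0.000 13.436
      vertex 0.000 12.494 0.000
      vertex 0.000 0.000 0.000
    endloop
  endfacet
  facet normal 1.0000 0.0000 0.0000
    outer loop
      vertex 27.292 0.000 0.000
      vertex 27.292 12.494 0.000
      vertex 27.292 0.000 13.436
    endloop
  endfacet
endsolid part

The G0 Z moves step by Δz≈2.687 mm. The G1 loops shrink linearly with z, so the solid tapers from its base footprint up to z≈13.4. Closing with a flat bottom cap and the tapered top and triangulating gives 8 facets — a wedge (ramp): 27.3 × 12.5 mm base, rising to 13.4 mm along the y=0 edge and sloping linearly to z=0 at y=12.5.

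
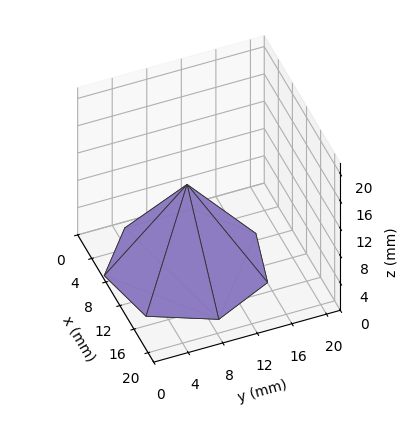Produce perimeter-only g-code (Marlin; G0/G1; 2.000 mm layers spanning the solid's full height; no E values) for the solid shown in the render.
Reading the render: the shape is a regular 7-sided pyramid, base circumscribed radius ≈ 9 mm, apex at z ≈ 12 mm (dimensions read to the nearest mm from the axis ticks). For the g-code, the solid's height is divided into equal slices at the stated Δz and each level perimeter traced with G1 moves after a G0 lift.

; perimeter-only toolpath
G21 ; units = mm
G90 ; absolute positioning
G28 ; home
; layer 1
G0 Z2.000
G0 X16.500 Y9.000
G1 X13.676 Y14.863
G1 X7.331 Y16.312
G1 X2.242 Y12.254
G1 X2.242 Y5.746
G1 X7.331 Y1.688
G1 X13.676 Y3.137
G1 X16.500 Y9.000
; layer 2
G0 Z4.000
G0 X15.000 Y9.000
G1 X12.741 Y13.691
G1 X7.665 Y14.849
G1 X3.594 Y11.603
G1 X3.594 Y6.397
G1 X7.665 Y3.151
G1 X12.741 Y4.309
G1 X15.000 Y9.000
; layer 3
G0 Z6.000
G0 X13.500 Y9.000
G1 X11.806 Y12.518
G1 X7.998 Y13.387
G1 X4.946 Y10.953
G1 X4.946 Y7.047
G1 X7.998 Y4.613
G1 X11.806 Y5.482
G1 X13.500 Y9.000
; layer 4
G0 Z8.000
G0 X12.000 Y9.000
G1 X10.870 Y11.345
G1 X8.332 Y11.925
G1 X6.297 Y10.302
G1 X6.297 Y7.698
G1 X8.332 Y6.075
G1 X10.870 Y6.655
G1 X12.000 Y9.000
; layer 5
G0 Z10.000
G0 X10.500 Y9.000
G1 X9.935 Y10.173
G1 X8.666 Y10.462
G1 X7.649 Y9.651
G1 X7.649 Y8.349
G1 X8.666 Y7.538
G1 X9.935 Y7.827
G1 X10.500 Y9.000
M2 ; end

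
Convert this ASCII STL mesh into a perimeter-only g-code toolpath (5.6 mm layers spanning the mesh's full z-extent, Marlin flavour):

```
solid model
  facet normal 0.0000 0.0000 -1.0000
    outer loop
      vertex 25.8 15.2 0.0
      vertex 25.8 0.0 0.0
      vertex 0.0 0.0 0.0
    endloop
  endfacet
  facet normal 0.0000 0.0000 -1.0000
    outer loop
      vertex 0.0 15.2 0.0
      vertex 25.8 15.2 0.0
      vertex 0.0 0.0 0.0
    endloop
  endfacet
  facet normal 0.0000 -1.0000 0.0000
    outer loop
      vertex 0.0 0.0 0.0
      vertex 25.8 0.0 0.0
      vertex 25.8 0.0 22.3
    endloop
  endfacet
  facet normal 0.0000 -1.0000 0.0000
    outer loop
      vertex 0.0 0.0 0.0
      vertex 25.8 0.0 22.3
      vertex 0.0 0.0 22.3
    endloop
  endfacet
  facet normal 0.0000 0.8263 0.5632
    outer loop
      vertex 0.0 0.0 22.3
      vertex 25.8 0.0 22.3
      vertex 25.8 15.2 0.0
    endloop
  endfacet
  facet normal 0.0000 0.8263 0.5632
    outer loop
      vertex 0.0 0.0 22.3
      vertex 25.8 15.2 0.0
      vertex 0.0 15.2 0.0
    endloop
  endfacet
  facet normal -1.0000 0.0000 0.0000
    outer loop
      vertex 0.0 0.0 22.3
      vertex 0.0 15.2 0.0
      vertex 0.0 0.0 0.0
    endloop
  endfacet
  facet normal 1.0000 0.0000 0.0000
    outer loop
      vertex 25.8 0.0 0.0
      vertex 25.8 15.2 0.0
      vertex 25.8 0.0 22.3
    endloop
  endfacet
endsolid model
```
; perimeter-only toolpath
G21 ; units = mm
G90 ; absolute positioning
G28 ; home
; layer 1
G0 Z5.6
G0 X0.0 Y0.0
G1 X25.8 Y0.0
G1 X25.8 Y11.4
G1 X0.0 Y11.4
G1 X0.0 Y0.0
; layer 2
G0 Z11.2
G0 X0.0 Y0.0
G1 X25.8 Y0.0
G1 X25.8 Y7.6
G1 X0.0 Y7.6
G1 X0.0 Y0.0
; layer 3
G0 Z16.7
G0 X0.0 Y0.0
G1 X25.8 Y0.0
G1 X25.8 Y3.8
G1 X0.0 Y3.8
G1 X0.0 Y0.0
M2 ; end

The solid is a wedge (ramp): 25.8 × 15.2 mm base, rising to 22.3 mm along the y=0 edge and sloping linearly to z=0 at y=15.2. Slicing at Δz = 5.6 mm — 4 equal slices spanning the solid's height, so layer i sits at z = i·h/4 — gives 3 non-empty perimeters. Each is a 4-segment closed polygon; G0 lifts to the layer z and rapids to the start vertex, then G1 traces the edges. The cross-section shrinks linearly with z (the slice at the apex is degenerate and omitted).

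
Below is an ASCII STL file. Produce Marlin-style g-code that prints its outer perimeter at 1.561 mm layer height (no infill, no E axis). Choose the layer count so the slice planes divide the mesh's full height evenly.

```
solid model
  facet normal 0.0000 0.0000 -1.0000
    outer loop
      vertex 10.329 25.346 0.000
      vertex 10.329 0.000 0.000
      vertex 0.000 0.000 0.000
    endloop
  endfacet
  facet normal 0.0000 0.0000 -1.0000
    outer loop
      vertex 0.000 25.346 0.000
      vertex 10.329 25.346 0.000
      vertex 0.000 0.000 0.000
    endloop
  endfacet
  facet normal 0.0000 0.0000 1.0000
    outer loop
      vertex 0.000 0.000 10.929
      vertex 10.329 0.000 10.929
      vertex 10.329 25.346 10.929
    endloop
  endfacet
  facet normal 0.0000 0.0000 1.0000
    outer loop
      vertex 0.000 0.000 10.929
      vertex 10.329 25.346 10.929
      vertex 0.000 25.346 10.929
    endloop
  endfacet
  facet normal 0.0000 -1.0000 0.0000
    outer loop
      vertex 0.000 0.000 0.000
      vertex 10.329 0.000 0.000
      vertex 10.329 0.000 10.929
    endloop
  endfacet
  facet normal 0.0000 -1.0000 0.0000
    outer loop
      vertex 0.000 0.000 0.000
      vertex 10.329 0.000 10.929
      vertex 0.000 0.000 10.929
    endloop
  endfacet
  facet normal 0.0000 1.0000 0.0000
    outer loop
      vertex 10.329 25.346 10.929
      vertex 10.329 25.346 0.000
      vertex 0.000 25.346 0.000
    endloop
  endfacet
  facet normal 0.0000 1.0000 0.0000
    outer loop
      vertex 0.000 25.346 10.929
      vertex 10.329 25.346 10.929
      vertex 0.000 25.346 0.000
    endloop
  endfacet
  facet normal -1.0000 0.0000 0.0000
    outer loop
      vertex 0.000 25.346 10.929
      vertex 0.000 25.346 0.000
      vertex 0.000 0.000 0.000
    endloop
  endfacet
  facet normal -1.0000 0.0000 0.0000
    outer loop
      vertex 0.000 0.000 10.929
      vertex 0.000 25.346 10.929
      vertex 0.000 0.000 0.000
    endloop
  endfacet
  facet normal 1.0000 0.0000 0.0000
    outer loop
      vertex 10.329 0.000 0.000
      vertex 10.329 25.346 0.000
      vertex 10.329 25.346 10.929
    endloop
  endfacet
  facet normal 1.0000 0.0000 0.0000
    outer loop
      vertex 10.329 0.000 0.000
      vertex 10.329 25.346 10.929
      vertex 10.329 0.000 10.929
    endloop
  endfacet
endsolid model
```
; perimeter-only toolpath
G21 ; units = mm
G90 ; absolute positioning
G28 ; home
; layer 1
G0 Z1.561
G0 X0.000 Y0.000
G1 X10.329 Y0.000
G1 X10.329 Y25.346
G1 X0.000 Y25.346
G1 X0.000 Y0.000
; layer 2
G0 Z3.123
G0 X0.000 Y0.000
G1 X10.329 Y0.000
G1 X10.329 Y25.346
G1 X0.000 Y25.346
G1 X0.000 Y0.000
; layer 3
G0 Z4.684
G0 X0.000 Y0.000
G1 X10.329 Y0.000
G1 X10.329 Y25.346
G1 X0.000 Y25.346
G1 X0.000 Y0.000
; layer 4
G0 Z6.245
G0 X0.000 Y0.000
G1 X10.329 Y0.000
G1 X10.329 Y25.346
G1 X0.000 Y25.346
G1 X0.000 Y0.000
; layer 5
G0 Z7.806
G0 X0.000 Y0.000
G1 X10.329 Y0.000
G1 X10.329 Y25.346
G1 X0.000 Y25.346
G1 X0.000 Y0.000
; layer 6
G0 Z9.368
G0 X0.000 Y0.000
G1 X10.329 Y0.000
G1 X10.329 Y25.346
G1 X0.000 Y25.346
G1 X0.000 Y0.000
; layer 7
G0 Z10.929
G0 X0.000 Y0.000
G1 X10.329 Y0.000
G1 X10.329 Y25.346
G1 X0.000 Y25.346
G1 X0.000 Y0.000
M2 ; end

The solid is a rectangular box, roughly 10.3 × 25.3 mm footprint and 10.9 mm tall. Slicing at Δz = 1.561 mm — 7 equal slices spanning the solid's height, so layer i sits at z = i·h/7 — gives 7 non-empty perimeters. Each is a 4-segment closed polygon; G0 lifts to the layer z and rapids to the start vertex, then G1 traces the edges.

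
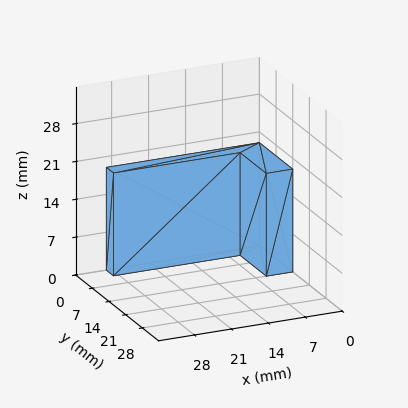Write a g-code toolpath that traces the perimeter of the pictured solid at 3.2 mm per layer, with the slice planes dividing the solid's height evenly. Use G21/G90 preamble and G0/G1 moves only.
Reading the render: the shape is an L-shaped prism: outer 29 × 14 mm, arm thicknesses ≈ 3 mm (horizontal) and 5 mm (vertical), extruded 19 mm in z (dimensions read to the nearest mm from the axis ticks). For the g-code, the solid's height is divided into equal slices at the stated Δz and each level perimeter traced with G1 moves after a G0 lift.

; perimeter-only toolpath
G21 ; units = mm
G90 ; absolute positioning
G28 ; home
; layer 1
G0 Z3.2
G0 X0.0 Y0.0
G1 X29.0 Y0.0
G1 X29.0 Y3.0
G1 X5.0 Y3.0
G1 X5.0 Y14.0
G1 X0.0 Y14.0
G1 X0.0 Y0.0
; layer 2
G0 Z6.3
G0 X0.0 Y0.0
G1 X29.0 Y0.0
G1 X29.0 Y3.0
G1 X5.0 Y3.0
G1 X5.0 Y14.0
G1 X0.0 Y14.0
G1 X0.0 Y0.0
; layer 3
G0 Z9.5
G0 X0.0 Y0.0
G1 X29.0 Y0.0
G1 X29.0 Y3.0
G1 X5.0 Y3.0
G1 X5.0 Y14.0
G1 X0.0 Y14.0
G1 X0.0 Y0.0
; layer 4
G0 Z12.7
G0 X0.0 Y0.0
G1 X29.0 Y0.0
G1 X29.0 Y3.0
G1 X5.0 Y3.0
G1 X5.0 Y14.0
G1 X0.0 Y14.0
G1 X0.0 Y0.0
; layer 5
G0 Z15.8
G0 X0.0 Y0.0
G1 X29.0 Y0.0
G1 X29.0 Y3.0
G1 X5.0 Y3.0
G1 X5.0 Y14.0
G1 X0.0 Y14.0
G1 X0.0 Y0.0
; layer 6
G0 Z19.0
G0 X0.0 Y0.0
G1 X29.0 Y0.0
G1 X29.0 Y3.0
G1 X5.0 Y3.0
G1 X5.0 Y14.0
G1 X0.0 Y14.0
G1 X0.0 Y0.0
M2 ; end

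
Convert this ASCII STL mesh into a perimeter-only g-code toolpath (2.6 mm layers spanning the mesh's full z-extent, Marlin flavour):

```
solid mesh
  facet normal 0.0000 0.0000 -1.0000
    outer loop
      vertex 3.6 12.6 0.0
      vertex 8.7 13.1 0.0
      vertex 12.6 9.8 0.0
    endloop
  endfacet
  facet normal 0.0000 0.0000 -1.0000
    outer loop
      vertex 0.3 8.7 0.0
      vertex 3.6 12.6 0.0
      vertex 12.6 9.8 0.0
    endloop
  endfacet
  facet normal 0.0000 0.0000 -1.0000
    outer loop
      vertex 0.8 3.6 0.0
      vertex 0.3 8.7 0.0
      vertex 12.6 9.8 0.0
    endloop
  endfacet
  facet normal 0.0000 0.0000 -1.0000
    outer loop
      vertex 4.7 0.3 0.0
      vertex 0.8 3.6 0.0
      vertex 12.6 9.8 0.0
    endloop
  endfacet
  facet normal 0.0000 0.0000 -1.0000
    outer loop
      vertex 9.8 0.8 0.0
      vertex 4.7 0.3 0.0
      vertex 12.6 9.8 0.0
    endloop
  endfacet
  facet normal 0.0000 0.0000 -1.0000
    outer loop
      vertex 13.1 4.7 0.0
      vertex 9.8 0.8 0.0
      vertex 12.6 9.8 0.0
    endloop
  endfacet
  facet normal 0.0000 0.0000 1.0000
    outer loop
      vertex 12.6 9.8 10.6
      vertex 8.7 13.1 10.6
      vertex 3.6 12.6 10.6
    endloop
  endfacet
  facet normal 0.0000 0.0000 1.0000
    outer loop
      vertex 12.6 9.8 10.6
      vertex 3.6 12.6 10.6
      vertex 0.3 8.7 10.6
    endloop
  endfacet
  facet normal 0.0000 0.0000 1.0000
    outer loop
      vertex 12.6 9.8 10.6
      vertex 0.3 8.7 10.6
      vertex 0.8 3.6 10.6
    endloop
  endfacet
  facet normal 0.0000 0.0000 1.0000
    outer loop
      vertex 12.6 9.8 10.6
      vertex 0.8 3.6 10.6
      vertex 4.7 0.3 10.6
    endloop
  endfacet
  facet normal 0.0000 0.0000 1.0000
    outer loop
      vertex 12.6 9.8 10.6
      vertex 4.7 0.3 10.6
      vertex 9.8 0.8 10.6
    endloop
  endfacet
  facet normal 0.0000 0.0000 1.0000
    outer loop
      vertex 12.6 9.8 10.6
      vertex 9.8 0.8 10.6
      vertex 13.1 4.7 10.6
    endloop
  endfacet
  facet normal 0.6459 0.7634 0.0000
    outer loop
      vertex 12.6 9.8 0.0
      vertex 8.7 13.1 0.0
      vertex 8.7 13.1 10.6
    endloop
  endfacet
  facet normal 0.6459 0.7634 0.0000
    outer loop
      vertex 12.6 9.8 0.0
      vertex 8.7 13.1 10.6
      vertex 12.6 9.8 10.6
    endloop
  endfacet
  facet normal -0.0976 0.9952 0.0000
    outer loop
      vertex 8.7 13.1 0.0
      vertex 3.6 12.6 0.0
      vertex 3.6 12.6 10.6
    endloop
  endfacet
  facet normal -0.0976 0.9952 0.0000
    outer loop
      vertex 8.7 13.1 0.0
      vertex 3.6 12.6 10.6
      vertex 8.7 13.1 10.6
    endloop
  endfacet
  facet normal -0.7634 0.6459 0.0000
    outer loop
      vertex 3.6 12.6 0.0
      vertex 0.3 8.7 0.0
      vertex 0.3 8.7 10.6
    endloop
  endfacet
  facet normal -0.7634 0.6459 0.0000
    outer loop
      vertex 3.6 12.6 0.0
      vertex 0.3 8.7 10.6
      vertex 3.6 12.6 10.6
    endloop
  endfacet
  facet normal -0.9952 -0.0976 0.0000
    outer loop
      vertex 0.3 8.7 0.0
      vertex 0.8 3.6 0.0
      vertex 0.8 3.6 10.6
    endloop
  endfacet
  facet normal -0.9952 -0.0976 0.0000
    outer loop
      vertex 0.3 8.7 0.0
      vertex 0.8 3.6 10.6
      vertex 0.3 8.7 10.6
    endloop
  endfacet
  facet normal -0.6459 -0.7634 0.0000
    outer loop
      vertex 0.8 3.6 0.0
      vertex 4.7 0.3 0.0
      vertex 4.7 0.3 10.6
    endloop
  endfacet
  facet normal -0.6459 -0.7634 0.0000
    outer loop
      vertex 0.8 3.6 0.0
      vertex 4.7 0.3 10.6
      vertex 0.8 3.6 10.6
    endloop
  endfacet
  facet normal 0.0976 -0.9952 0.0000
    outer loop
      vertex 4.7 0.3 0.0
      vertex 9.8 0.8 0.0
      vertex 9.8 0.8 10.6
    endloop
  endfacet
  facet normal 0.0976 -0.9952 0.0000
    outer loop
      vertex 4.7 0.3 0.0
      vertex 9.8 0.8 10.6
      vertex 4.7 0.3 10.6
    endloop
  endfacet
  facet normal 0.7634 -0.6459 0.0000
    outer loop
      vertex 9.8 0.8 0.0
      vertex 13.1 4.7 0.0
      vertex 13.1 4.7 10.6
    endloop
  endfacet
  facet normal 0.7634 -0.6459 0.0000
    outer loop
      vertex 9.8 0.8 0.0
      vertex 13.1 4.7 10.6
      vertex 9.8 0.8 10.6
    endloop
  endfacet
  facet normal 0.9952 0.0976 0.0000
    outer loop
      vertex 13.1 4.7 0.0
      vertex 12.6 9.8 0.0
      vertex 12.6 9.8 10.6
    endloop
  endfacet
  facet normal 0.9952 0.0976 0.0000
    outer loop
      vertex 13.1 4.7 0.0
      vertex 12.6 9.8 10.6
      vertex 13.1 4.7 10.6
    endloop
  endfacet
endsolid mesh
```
; perimeter-only toolpath
G21 ; units = mm
G90 ; absolute positioning
G28 ; home
; layer 1
G0 Z2.6
G0 X12.6 Y9.8
G1 X8.7 Y13.1
G1 X3.6 Y12.6
G1 X0.3 Y8.7
G1 X0.8 Y3.6
G1 X4.7 Y0.3
G1 X9.8 Y0.8
G1 X13.1 Y4.7
G1 X12.6 Y9.8
; layer 2
G0 Z5.3
G0 X12.6 Y9.8
G1 X8.7 Y13.1
G1 X3.6 Y12.6
G1 X0.3 Y8.7
G1 X0.8 Y3.6
G1 X4.7 Y0.3
G1 X9.8 Y0.8
G1 X13.1 Y4.7
G1 X12.6 Y9.8
; layer 3
G0 Z7.9
G0 X12.6 Y9.8
G1 X8.7 Y13.1
G1 X3.6 Y12.6
G1 X0.3 Y8.7
G1 X0.8 Y3.6
G1 X4.7 Y0.3
G1 X9.8 Y0.8
G1 X13.1 Y4.7
G1 X12.6 Y9.8
; layer 4
G0 Z10.6
G0 X12.6 Y9.8
G1 X8.7 Y13.1
G1 X3.6 Y12.6
G1 X0.3 Y8.7
G1 X0.8 Y3.6
G1 X4.7 Y0.3
G1 X9.8 Y0.8
G1 X13.1 Y4.7
G1 X12.6 Y9.8
M2 ; end

The solid is a regular 8-sided prism (a cylinder approximated with 8 flat sides), circumscribed radius ≈ 6.7 mm, height ≈ 10.6 mm. Slicing at Δz = 2.6 mm — 4 equal slices spanning the solid's height, so layer i sits at z = i·h/4 — gives 4 non-empty perimeters. Each is a 8-segment closed polygon; G0 lifts to the layer z and rapids to the start vertex, then G1 traces the edges.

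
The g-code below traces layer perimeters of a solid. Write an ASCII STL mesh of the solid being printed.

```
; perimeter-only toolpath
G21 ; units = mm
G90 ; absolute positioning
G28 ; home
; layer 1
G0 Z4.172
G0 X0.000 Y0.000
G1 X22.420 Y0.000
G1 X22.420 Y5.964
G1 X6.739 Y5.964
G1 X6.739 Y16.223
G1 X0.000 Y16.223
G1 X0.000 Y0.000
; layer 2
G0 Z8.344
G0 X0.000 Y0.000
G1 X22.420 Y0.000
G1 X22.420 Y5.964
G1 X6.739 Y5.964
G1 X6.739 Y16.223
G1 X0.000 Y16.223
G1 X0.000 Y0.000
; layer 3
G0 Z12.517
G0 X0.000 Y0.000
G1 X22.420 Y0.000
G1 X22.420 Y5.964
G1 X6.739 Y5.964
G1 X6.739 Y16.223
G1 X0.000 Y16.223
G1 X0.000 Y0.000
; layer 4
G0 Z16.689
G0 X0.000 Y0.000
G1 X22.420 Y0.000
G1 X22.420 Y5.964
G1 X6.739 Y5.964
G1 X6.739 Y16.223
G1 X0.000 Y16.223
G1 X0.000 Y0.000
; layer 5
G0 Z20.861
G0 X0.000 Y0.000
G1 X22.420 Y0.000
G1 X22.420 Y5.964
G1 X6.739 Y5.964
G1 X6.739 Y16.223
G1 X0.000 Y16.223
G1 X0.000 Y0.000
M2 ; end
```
solid part
  facet normal 0.0000 0.0000 -1.0000
    outer loop
      vertex 22.420 5.964 0.000
      vertex 22.420 0.000 0.000
      vertex 0.000 0.000 0.000
    endloop
  endfacet
  facet normal 0.0000 0.0000 -1.0000
    outer loop
      vertex 6.739 5.964 0.000
      vertex 22.420 5.964 0.000
      vertex 0.000 0.000 0.000
    endloop
  endfacet
  facet normal 0.0000 0.0000 -1.0000
    outer loop
      vertex 6.739 16.223 0.000
      vertex 6.739 5.964 0.000
      vertex 0.000 0.000 0.000
    endloop
  endfacet
  facet normal 0.0000 0.0000 -1.0000
    outer loop
      vertex 0.000 16.223 0.000
      vertex 6.739 16.223 0.000
      vertex 0.000 0.000 0.000
    endloop
  endfacet
  facet normal 0.0000 0.0000 1.0000
    outer loop
      vertex 0.000 0.000 20.861
      vertex 22.420 0.000 20.861
      vertex 22.420 5.964 20.861
    endloop
  endfacet
  facet normal 0.0000 0.0000 1.0000
    outer loop
      vertex 0.000 0.000 20.861
      vertex 22.420 5.964 20.861
      vertex 6.739 5.964 20.861
    endloop
  endfacet
  facet normal 0.0000 0.0000 1.0000
    outer loop
      vertex 0.000 0.000 20.861
      vertex 6.739 5.964 20.861
      vertex 6.739 16.223 20.861
    endloop
  endfacet
  facet normal 0.0000 0.0000 1.0000
    outer loop
      vertex 0.000 0.000 20.861
      vertex 6.739 16.223 20.861
      vertex 0.000 16.223 20.861
    endloop
  endfacet
  facet normal 0.0000 -1.0000 0.0000
    outer loop
      vertex 0.000 0.000 0.000
      vertex 22.420 0.000 0.000
      vertex 22.420 0.000 20.861
    endloop
  endfacet
  facet normal 0.0000 -1.0000 0.0000
    outer loop
      vertex 0.000 0.000 0.000
      vertex 22.420 0.000 20.861
      vertex 0.000 0.000 20.861
    endloop
  endfacet
  facet normal 1.0000 0.0000 0.0000
    outer loop
      vertex 22.420 0.000 0.000
      vertex 22.420 5.964 0.000
      vertex 22.420 5.964 20.861
    endloop
  endfacet
  facet normal 1.0000 0.0000 0.0000
    outer loop
      vertex 22.420 0.000 0.000
      vertex 22.420 5.964 20.861
      vertex 22.420 0.000 20.861
    endloop
  endfacet
  facet normal 0.0000 1.0000 0.0000
    outer loop
      vertex 22.420 5.964 0.000
      vertex 6.739 5.964 0.000
      vertex 6.739 5.964 20.861
    endloop
  endfacet
  facet normal 0.0000 1.0000 0.0000
    outer loop
      vertex 22.420 5.964 0.000
      vertex 6.739 5.964 20.861
      vertex 22.420 5.964 20.861
    endloop
  endfacet
  facet normal 1.0000 0.0000 0.0000
    outer loop
      vertex 6.739 5.964 0.000
      vertex 6.739 16.223 0.000
      vertex 6.739 16.223 20.861
    endloop
  endfacet
  facet normal 1.0000 0.0000 0.0000
    outer loop
      vertex 6.739 5.964 0.000
      vertex 6.739 16.223 20.861
      vertex 6.739 5.964 20.861
    endloop
  endfacet
  facet normal 0.0000 1.0000 0.0000
    outer loop
      vertex 6.739 16.223 0.000
      vertex 0.000 16.223 0.000
      vertex 0.000 16.223 20.861
    endloop
  endfacet
  facet normal 0.0000 1.0000 0.0000
    outer loop
      vertex 6.739 16.223 0.000
      vertex 0.000 16.223 20.861
      vertex 6.739 16.223 20.861
    endloop
  endfacet
  facet normal -1.0000 0.0000 0.0000
    outer loop
      vertex 0.000 16.223 0.000
      vertex 0.000 0.000 0.000
      vertex 0.000 0.000 20.861
    endloop
  endfacet
  facet normal -1.0000 0.0000 0.0000
    outer loop
      vertex 0.000 16.223 0.000
      vertex 0.000 0.000 20.861
      vertex 0.000 16.223 20.861
    endloop
  endfacet
endsolid part

The G0 Z moves step by Δz≈4.172 mm. Every layer's G1 loop is the same polygon, so the solid is a straight extrusion of it from z=0 to z≈20.9. Closing with flat bottom and top caps and triangulating gives 20 facets — an L-shaped prism: outer 22.4 × 16.2 mm, arm thicknesses ≈ 5.96 mm (horizontal) and 6.74 mm (vertical), extruded 20.9 mm in z.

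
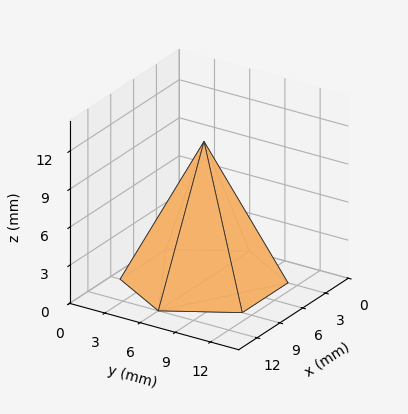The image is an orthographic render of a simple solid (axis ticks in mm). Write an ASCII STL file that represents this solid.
Reading the render: the shape is a regular 6-sided pyramid, base circumscribed radius ≈ 6 mm, apex at z ≈ 11 mm (dimensions read to the nearest mm from the axis ticks). For the STL, each face is triangulated and given an outward normal.

solid part
  facet normal 0.0000 0.0000 -1.0000
    outer loop
      vertex 3.0 11.2 0.0
      vertex 9.0 11.2 0.0
      vertex 12.0 6.0 0.0
    endloop
  endfacet
  facet normal 0.0000 0.0000 -1.0000
    outer loop
      vertex 0.0 6.0 0.0
      vertex 3.0 11.2 0.0
      vertex 12.0 6.0 0.0
    endloop
  endfacet
  facet normal 0.0000 0.0000 -1.0000
    outer loop
      vertex 3.0 0.8 0.0
      vertex 0.0 6.0 0.0
      vertex 12.0 6.0 0.0
    endloop
  endfacet
  facet normal 0.0000 0.0000 -1.0000
    outer loop
      vertex 9.0 0.8 0.0
      vertex 3.0 0.8 0.0
      vertex 12.0 6.0 0.0
    endloop
  endfacet
  facet normal 0.7832 0.4518 0.4272
    outer loop
      vertex 12.0 6.0 0.0
      vertex 9.0 11.2 0.0
      vertex 6.0 6.0 11.0
    endloop
  endfacet
  facet normal 0.0000 0.9041 0.4274
    outer loop
      vertex 9.0 11.2 0.0
      vertex 3.0 11.2 0.0
      vertex 6.0 6.0 11.0
    endloop
  endfacet
  facet normal -0.7832 0.4518 0.4272
    outer loop
      vertex 3.0 11.2 0.0
      vertex 0.0 6.0 0.0
      vertex 6.0 6.0 11.0
    endloop
  endfacet
  facet normal -0.7832 -0.4518 0.4272
    outer loop
      vertex 0.0 6.0 0.0
      vertex 3.0 0.8 0.0
      vertex 6.0 6.0 11.0
    endloop
  endfacet
  facet normal 0.0000 -0.9041 0.4274
    outer loop
      vertex 3.0 0.8 0.0
      vertex 9.0 0.8 0.0
      vertex 6.0 6.0 11.0
    endloop
  endfacet
  facet normal 0.7832 -0.4518 0.4272
    outer loop
      vertex 9.0 0.8 0.0
      vertex 12.0 6.0 0.0
      vertex 6.0 6.0 11.0
    endloop
  endfacet
endsolid part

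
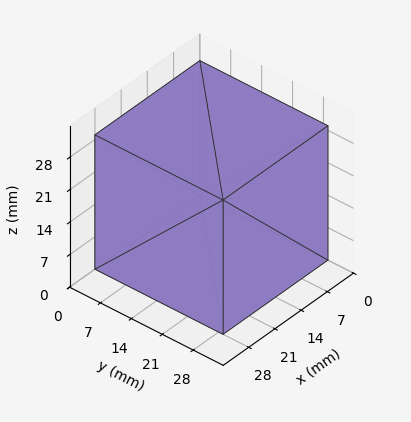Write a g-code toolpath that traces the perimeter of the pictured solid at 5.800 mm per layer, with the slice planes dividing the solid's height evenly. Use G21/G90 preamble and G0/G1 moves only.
Reading the render: the shape is a rectangular box, roughly 28 × 29 mm footprint and 29 mm tall (dimensions read to the nearest mm from the axis ticks). For the g-code, the solid's height is divided into equal slices at the stated Δz and each level perimeter traced with G1 moves after a G0 lift.

; perimeter-only toolpath
G21 ; units = mm
G90 ; absolute positioning
G28 ; home
; layer 1
G0 Z5.800
G0 X0.000 Y0.000
G1 X28.000 Y0.000
G1 X28.000 Y29.000
G1 X0.000 Y29.000
G1 X0.000 Y0.000
; layer 2
G0 Z11.600
G0 X0.000 Y0.000
G1 X28.000 Y0.000
G1 X28.000 Y29.000
G1 X0.000 Y29.000
G1 X0.000 Y0.000
; layer 3
G0 Z17.400
G0 X0.000 Y0.000
G1 X28.000 Y0.000
G1 X28.000 Y29.000
G1 X0.000 Y29.000
G1 X0.000 Y0.000
; layer 4
G0 Z23.200
G0 X0.000 Y0.000
G1 X28.000 Y0.000
G1 X28.000 Y29.000
G1 X0.000 Y29.000
G1 X0.000 Y0.000
; layer 5
G0 Z29.000
G0 X0.000 Y0.000
G1 X28.000 Y0.000
G1 X28.000 Y29.000
G1 X0.000 Y29.000
G1 X0.000 Y0.000
M2 ; end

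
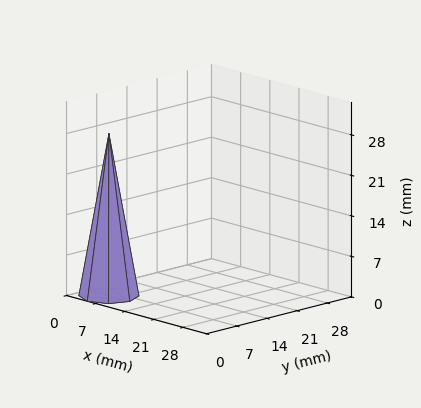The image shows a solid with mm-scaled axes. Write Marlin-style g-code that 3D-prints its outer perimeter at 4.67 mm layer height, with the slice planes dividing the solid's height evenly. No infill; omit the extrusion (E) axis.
Reading the render: the shape is a regular 8-sided pyramid, base circumscribed radius ≈ 5 mm, apex at z ≈ 28 mm (dimensions read to the nearest mm from the axis ticks). For the g-code, the solid's height is divided into equal slices at the stated Δz and each level perimeter traced with G1 moves after a G0 lift.

; perimeter-only toolpath
G21 ; units = mm
G90 ; absolute positioning
G28 ; home
; layer 1
G0 Z4.67
G0 X9.17 Y5.00
G1 X7.95 Y7.95
G1 X5.00 Y9.17
G1 X2.05 Y7.95
G1 X0.83 Y5.00
G1 X2.05 Y2.05
G1 X5.00 Y0.83
G1 X7.95 Y2.05
G1 X9.17 Y5.00
; layer 2
G0 Z9.33
G0 X8.33 Y5.00
G1 X7.36 Y7.36
G1 X5.00 Y8.33
G1 X2.64 Y7.36
G1 X1.67 Y5.00
G1 X2.64 Y2.64
G1 X5.00 Y1.67
G1 X7.36 Y2.64
G1 X8.33 Y5.00
; layer 3
G0 Z14.00
G0 X7.50 Y5.00
G1 X6.77 Y6.77
G1 X5.00 Y7.50
G1 X3.23 Y6.77
G1 X2.50 Y5.00
G1 X3.23 Y3.23
G1 X5.00 Y2.50
G1 X6.77 Y3.23
G1 X7.50 Y5.00
; layer 4
G0 Z18.67
G0 X6.67 Y5.00
G1 X6.18 Y6.18
G1 X5.00 Y6.67
G1 X3.82 Y6.18
G1 X3.33 Y5.00
G1 X3.82 Y3.82
G1 X5.00 Y3.33
G1 X6.18 Y3.82
G1 X6.67 Y5.00
; layer 5
G0 Z23.33
G0 X5.83 Y5.00
G1 X5.59 Y5.59
G1 X5.00 Y5.83
G1 X4.41 Y5.59
G1 X4.17 Y5.00
G1 X4.41 Y4.41
G1 X5.00 Y4.17
G1 X5.59 Y4.41
G1 X5.83 Y5.00
M2 ; end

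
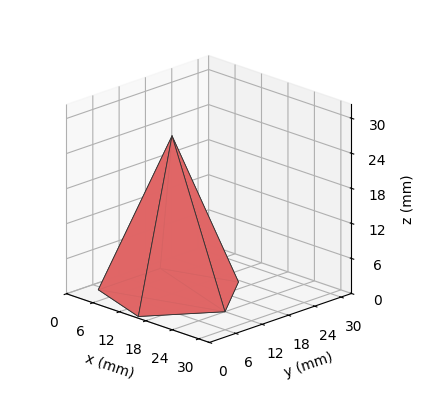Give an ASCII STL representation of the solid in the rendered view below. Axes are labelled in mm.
Reading the render: the shape is a regular 5-sided pyramid, base circumscribed radius ≈ 12 mm, apex at z ≈ 27 mm (dimensions read to the nearest mm from the axis ticks). For the STL, each face is triangulated and given an outward normal.

solid part
  facet normal 0.0000 0.0000 -1.0000
    outer loop
      vertex 2.292 19.053 0.000
      vertex 15.708 23.413 0.000
      vertex 24.000 12.000 0.000
    endloop
  endfacet
  facet normal 0.0000 0.0000 -1.0000
    outer loop
      vertex 2.292 4.947 0.000
      vertex 2.292 19.053 0.000
      vertex 24.000 12.000 0.000
    endloop
  endfacet
  facet normal 0.0000 0.0000 -1.0000
    outer loop
      vertex 15.708 0.587 0.000
      vertex 2.292 4.947 0.000
      vertex 24.000 12.000 0.000
    endloop
  endfacet
  facet normal 0.7613 0.5531 0.3384
    outer loop
      vertex 24.000 12.000 0.000
      vertex 15.708 23.413 0.000
      vertex 12.000 12.000 27.000
    endloop
  endfacet
  facet normal -0.2908 0.8949 0.3384
    outer loop
      vertex 15.708 23.413 0.000
      vertex 2.292 19.053 0.000
      vertex 12.000 12.000 27.000
    endloop
  endfacet
  facet normal -0.9410 0.0000 0.3383
    outer loop
      vertex 2.292 19.053 0.000
      vertex 2.292 4.947 0.000
      vertex 12.000 12.000 27.000
    endloop
  endfacet
  facet normal -0.2908 -0.8949 0.3384
    outer loop
      vertex 2.292 4.947 0.000
      vertex 15.708 0.587 0.000
      vertex 12.000 12.000 27.000
    endloop
  endfacet
  facet normal 0.7613 -0.5531 0.3384
    outer loop
      vertex 15.708 0.587 0.000
      vertex 24.000 12.000 0.000
      vertex 12.000 12.000 27.000
    endloop
  endfacet
endsolid part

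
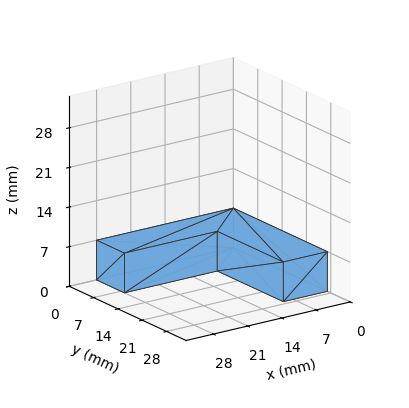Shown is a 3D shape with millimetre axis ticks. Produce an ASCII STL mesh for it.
Reading the render: the shape is an L-shaped prism: outer 28 × 27 mm, arm thicknesses ≈ 8 mm (horizontal) and 9 mm (vertical), extruded 7 mm in z (dimensions read to the nearest mm from the axis ticks). For the STL, each face is triangulated and given an outward normal.

solid part
  facet normal 0.0000 0.0000 -1.0000
    outer loop
      vertex 28.0 8.0 0.0
      vertex 28.0 0.0 0.0
      vertex 0.0 0.0 0.0
    endloop
  endfacet
  facet normal 0.0000 0.0000 -1.0000
    outer loop
      vertex 9.0 8.0 0.0
      vertex 28.0 8.0 0.0
      vertex 0.0 0.0 0.0
    endloop
  endfacet
  facet normal 0.0000 0.0000 -1.0000
    outer loop
      vertex 9.0 27.0 0.0
      vertex 9.0 8.0 0.0
      vertex 0.0 0.0 0.0
    endloop
  endfacet
  facet normal 0.0000 0.0000 -1.0000
    outer loop
      vertex 0.0 27.0 0.0
      vertex 9.0 27.0 0.0
      vertex 0.0 0.0 0.0
    endloop
  endfacet
  facet normal 0.0000 0.0000 1.0000
    outer loop
      vertex 0.0 0.0 7.0
      vertex 28.0 0.0 7.0
      vertex 28.0 8.0 7.0
    endloop
  endfacet
  facet normal 0.0000 0.0000 1.0000
    outer loop
      vertex 0.0 0.0 7.0
      vertex 28.0 8.0 7.0
      vertex 9.0 8.0 7.0
    endloop
  endfacet
  facet normal 0.0000 0.0000 1.0000
    outer loop
      vertex 0.0 0.0 7.0
      vertex 9.0 8.0 7.0
      vertex 9.0 27.0 7.0
    endloop
  endfacet
  facet normal 0.0000 0.0000 1.0000
    outer loop
      vertex 0.0 0.0 7.0
      vertex 9.0 27.0 7.0
      vertex 0.0 27.0 7.0
    endloop
  endfacet
  facet normal 0.0000 -1.0000 0.0000
    outer loop
      vertex 0.0 0.0 0.0
      vertex 28.0 0.0 0.0
      vertex 28.0 0.0 7.0
    endloop
  endfacet
  facet normal 0.0000 -1.0000 0.0000
    outer loop
      vertex 0.0 0.0 0.0
      vertex 28.0 0.0 7.0
      vertex 0.0 0.0 7.0
    endloop
  endfacet
  facet normal 1.0000 0.0000 0.0000
    outer loop
      vertex 28.0 0.0 0.0
      vertex 28.0 8.0 0.0
      vertex 28.0 8.0 7.0
    endloop
  endfacet
  facet normal 1.0000 0.0000 0.0000
    outer loop
      vertex 28.0 0.0 0.0
      vertex 28.0 8.0 7.0
      vertex 28.0 0.0 7.0
    endloop
  endfacet
  facet normal 0.0000 1.0000 0.0000
    outer loop
      vertex 28.0 8.0 0.0
      vertex 9.0 8.0 0.0
      vertex 9.0 8.0 7.0
    endloop
  endfacet
  facet normal 0.0000 1.0000 0.0000
    outer loop
      vertex 28.0 8.0 0.0
      vertex 9.0 8.0 7.0
      vertex 28.0 8.0 7.0
    endloop
  endfacet
  facet normal 1.0000 0.0000 0.0000
    outer loop
      vertex 9.0 8.0 0.0
      vertex 9.0 27.0 0.0
      vertex 9.0 27.0 7.0
    endloop
  endfacet
  facet normal 1.0000 0.0000 0.0000
    outer loop
      vertex 9.0 8.0 0.0
      vertex 9.0 27.0 7.0
      vertex 9.0 8.0 7.0
    endloop
  endfacet
  facet normal 0.0000 1.0000 0.0000
    outer loop
      vertex 9.0 27.0 0.0
      vertex 0.0 27.0 0.0
      vertex 0.0 27.0 7.0
    endloop
  endfacet
  facet normal 0.0000 1.0000 0.0000
    outer loop
      vertex 9.0 27.0 0.0
      vertex 0.0 27.0 7.0
      vertex 9.0 27.0 7.0
    endloop
  endfacet
  facet normal -1.0000 0.0000 0.0000
    outer loop
      vertex 0.0 27.0 0.0
      vertex 0.0 0.0 0.0
      vertex 0.0 0.0 7.0
    endloop
  endfacet
  facet normal -1.0000 0.0000 0.0000
    outer loop
      vertex 0.0 27.0 0.0
      vertex 0.0 0.0 7.0
      vertex 0.0 27.0 7.0
    endloop
  endfacet
endsolid part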